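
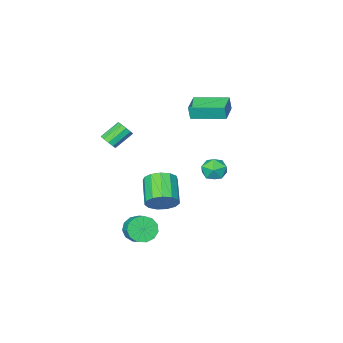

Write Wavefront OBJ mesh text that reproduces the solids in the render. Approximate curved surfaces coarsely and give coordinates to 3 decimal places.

v -5.163 -3.321 3.05
v -5.043 -3.376 3.971
v -4.081 -2.421 2.962
v -3.961 -2.476 3.883
v -3.819 -4.964 2.777
v -3.699 -5.019 3.698
v -2.737 -4.064 2.689
v -2.617 -4.119 3.61
v 3.189 -1.056 -2.704
v 3.735 -0.803 -3.373
v 3.997 0.029 -2.845
v 3.451 -0.224 -2.176
v 3.283 -0.597 -3.473
v 3.545 0.235 -2.944
v 2.8 -0.537 -3.328
v 3.062 0.295 -2.8
v 2.441 -0.641 -2.986
v 2.703 0.19 -2.457
v 2.32 -0.878 -2.554
v 2.582 -0.046 -2.025
v 2.474 -1.171 -2.17
v 2.736 -0.339 -1.641
v 2.856 -1.427 -1.955
v 3.118 -0.595 -1.427
v 3.343 -1.566 -1.979
v 3.605 -0.734 -1.45
v 3.781 -1.542 -2.233
v 4.043 -0.711 -1.704
v 4.032 -1.365 -2.636
v 4.294 -0.533 -2.107
v 4.014 -1.089 -3.062
v 4.277 -0.257 -2.533
v -3.413 -1.481 -0.787
v -2.661 -1.019 -0.803
v -2.759 -2.521 -0.057
v -2.007 -2.059 -0.073
v -2.689 -1.775 0.41
v -3.094 -1.132 -0.041
v -2.326 -2.408 -0.819
v -2.731 -1.765 -1.27
v -1.989 -1.592 -0.822
v -2.214 -1.2 -0.063
v -3.206 -2.34 -0.797
v -3.431 -1.948 -0.038
v 3.04 -4.017 2.821
v 3.327 -3.58 3.094
v 2.248 -3.406 3.952
v 1.96 -3.843 3.679
v 3.134 -3.435 2.821
v 2.054 -3.26 3.679
v 2.905 -3.512 2.548
v 1.825 -3.337 3.406
v 2.727 -3.782 2.38
v 1.647 -3.607 3.237
v 2.669 -4.142 2.38
v 1.589 -3.967 3.237
v 2.752 -4.454 2.548
v 1.673 -4.28 3.406
v 2.946 -4.6 2.821
v 1.866 -4.425 3.679
v 3.175 -4.523 3.094
v 2.095 -4.348 3.952
v 3.353 -4.253 3.263
v 2.273 -4.078 4.12
v 3.411 -3.893 3.263
v 2.331 -3.718 4.12
v 1.96 -0.45 -0.76
v 2.247 -0.042 0.083
v 1.386 -1.382 1.024
v 1.1 -1.79 0.18
v 1.759 0.184 -0.041
v 0.898 -1.156 0.9
v 1.335 0.209 -0.394
v 0.474 -1.131 0.547
v 1.109 0.025 -0.863
v 0.248 -1.315 0.078
v 1.154 -0.31 -1.299
v 0.293 -1.65 -0.359
v 1.455 -0.69 -1.565
v 0.594 -2.03 -0.624
v 1.916 -0.993 -1.575
v 1.055 -2.333 -0.634
v 2.391 -1.124 -1.326
v 1.53 -2.464 -0.386
v 2.73 -1.041 -0.898
v 1.869 -2.381 0.043
v 2.824 -0.77 -0.426
v 1.963 -2.11 0.514
v 2.644 -0.398 -0.06
v 1.783 -1.738 0.88
f 2 4 1
f 5 2 1
f 1 4 3
f 3 5 1
f 2 8 4
f 6 2 5
f 6 8 2
f 4 8 3
f 7 5 3
f 3 8 7
f 7 6 5
f 8 6 7
f 10 9 13
f 10 13 11
f 11 13 14
f 11 14 12
f 13 9 15
f 13 15 14
f 14 15 16
f 14 16 12
f 15 9 17
f 15 17 16
f 16 17 18
f 16 18 12
f 17 9 19
f 17 19 18
f 18 19 20
f 18 20 12
f 19 9 21
f 19 21 20
f 20 21 22
f 20 22 12
f 21 9 23
f 21 23 22
f 22 23 24
f 22 24 12
f 23 9 25
f 23 25 24
f 24 25 26
f 24 26 12
f 25 9 27
f 25 27 26
f 26 27 28
f 26 28 12
f 27 9 29
f 27 29 28
f 28 29 30
f 28 30 12
f 29 9 31
f 29 31 30
f 30 31 32
f 30 32 12
f 31 9 10
f 31 10 32
f 32 10 11
f 32 11 12
f 33 44 38
f 33 38 34
f 33 34 40
f 33 40 43
f 33 43 44
f 34 38 42
f 38 44 37
f 44 43 35
f 43 40 39
f 40 34 41
f 36 42 37
f 36 37 35
f 36 35 39
f 36 39 41
f 36 41 42
f 37 42 38
f 35 37 44
f 39 35 43
f 41 39 40
f 42 41 34
f 46 45 49
f 46 49 47
f 47 49 50
f 47 50 48
f 49 45 51
f 49 51 50
f 50 51 52
f 50 52 48
f 51 45 53
f 51 53 52
f 52 53 54
f 52 54 48
f 53 45 55
f 53 55 54
f 54 55 56
f 54 56 48
f 55 45 57
f 55 57 56
f 56 57 58
f 56 58 48
f 57 45 59
f 57 59 58
f 58 59 60
f 58 60 48
f 59 45 61
f 59 61 60
f 60 61 62
f 60 62 48
f 61 45 63
f 61 63 62
f 62 63 64
f 62 64 48
f 63 45 65
f 63 65 64
f 64 65 66
f 64 66 48
f 65 45 46
f 65 46 66
f 66 46 47
f 66 47 48
f 68 67 71
f 68 71 69
f 69 71 72
f 69 72 70
f 71 67 73
f 71 73 72
f 72 73 74
f 72 74 70
f 73 67 75
f 73 75 74
f 74 75 76
f 74 76 70
f 75 67 77
f 75 77 76
f 76 77 78
f 76 78 70
f 77 67 79
f 77 79 78
f 78 79 80
f 78 80 70
f 79 67 81
f 79 81 80
f 80 81 82
f 80 82 70
f 81 67 83
f 81 83 82
f 82 83 84
f 82 84 70
f 83 67 85
f 83 85 84
f 84 85 86
f 84 86 70
f 85 67 87
f 85 87 86
f 86 87 88
f 86 88 70
f 87 67 89
f 87 89 88
f 88 89 90
f 88 90 70
f 89 67 68
f 89 68 90
f 90 68 69
f 90 69 70



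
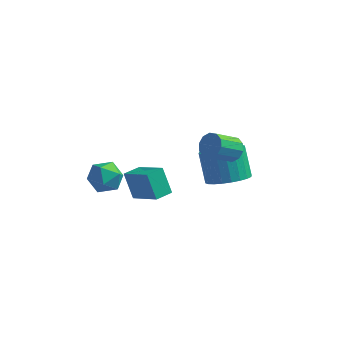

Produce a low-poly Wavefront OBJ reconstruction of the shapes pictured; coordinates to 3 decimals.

v 1.574 1.743 1.316
v 2.156 1.502 1.544
v 1.448 0.576 2.373
v 0.866 0.817 2.144
v 2.04 1.813 1.792
v 1.332 0.887 2.621
v 1.746 2.097 1.858
v 1.038 1.171 2.687
v 1.386 2.246 1.717
v 0.678 1.319 2.545
v 1.098 2.202 1.423
v 0.39 1.276 2.251
v 0.992 1.984 1.087
v 0.284 1.058 1.916
v 1.108 1.673 0.839
v 0.4 0.747 1.668
v 1.402 1.389 0.773
v 0.694 0.463 1.602
v 1.762 1.241 0.915
v 1.054 0.314 1.743
v 2.05 1.284 1.209
v 1.342 0.358 2.037
v 1.064 3.004 -1.97
v 1.783 2.455 -1.399
v 1.215 3.167 0.001
v 0.496 3.716 -0.57
v 1.998 2.802 -1.488
v 1.43 3.514 -0.088
v 2.07 3.179 -1.651
v 1.502 3.891 -0.251
v 1.989 3.53 -1.862
v 1.421 4.242 -0.462
v 1.768 3.801 -2.09
v 1.2 4.513 -0.69
v 1.439 3.95 -2.299
v 0.871 4.663 -0.9
v 1.053 3.956 -2.459
v 0.485 4.668 -1.059
v 0.669 3.816 -2.543
v 0.101 4.528 -1.144
v 0.345 3.553 -2.541
v -0.223 4.265 -1.141
v 0.13 3.206 -2.452
v -0.438 3.918 -1.052
v 0.058 2.829 -2.289
v -0.51 3.541 -0.889
v 0.139 2.478 -2.078
v -0.429 3.19 -0.678
v 0.36 2.207 -1.85
v -0.208 2.919 -0.45
v 0.689 2.057 -1.64
v 0.121 2.77 -0.241
v 1.075 2.052 -1.481
v 0.507 2.764 -0.081
v 1.459 2.192 -1.396
v 0.891 2.904 0.003
v -2.282 -1.451 1.155
v -0.981 -2.098 1.999
v -1.86 -0.681 1.094
v -0.559 -1.328 1.938
v -1.721 -1.852 -0.018
v -0.42 -2.499 0.826
v -1.299 -1.082 -0.079
v 0.002 -1.729 0.765
v -3.18 -1.159 0.943
v -2.33 -1.394 0.995
v -3.57 -2.486 1.305
v -2.72 -2.721 1.357
v -3.061 -2.164 1.952
v -2.821 -1.344 1.728
v -3.079 -2.536 0.572
v -2.839 -1.716 0.348
v -2.268 -2.245 0.766
v -2.257 -2.015 1.619
v -3.643 -1.865 0.681
v -3.632 -1.635 1.534
f 2 1 5
f 2 5 3
f 3 5 6
f 3 6 4
f 5 1 7
f 5 7 6
f 6 7 8
f 6 8 4
f 7 1 9
f 7 9 8
f 8 9 10
f 8 10 4
f 9 1 11
f 9 11 10
f 10 11 12
f 10 12 4
f 11 1 13
f 11 13 12
f 12 13 14
f 12 14 4
f 13 1 15
f 13 15 14
f 14 15 16
f 14 16 4
f 15 1 17
f 15 17 16
f 16 17 18
f 16 18 4
f 17 1 19
f 17 19 18
f 18 19 20
f 18 20 4
f 19 1 21
f 19 21 20
f 20 21 22
f 20 22 4
f 21 1 2
f 21 2 22
f 22 2 3
f 22 3 4
f 24 23 27
f 24 27 25
f 25 27 28
f 25 28 26
f 27 23 29
f 27 29 28
f 28 29 30
f 28 30 26
f 29 23 31
f 29 31 30
f 30 31 32
f 30 32 26
f 31 23 33
f 31 33 32
f 32 33 34
f 32 34 26
f 33 23 35
f 33 35 34
f 34 35 36
f 34 36 26
f 35 23 37
f 35 37 36
f 36 37 38
f 36 38 26
f 37 23 39
f 37 39 38
f 38 39 40
f 38 40 26
f 39 23 41
f 39 41 40
f 40 41 42
f 40 42 26
f 41 23 43
f 41 43 42
f 42 43 44
f 42 44 26
f 43 23 45
f 43 45 44
f 44 45 46
f 44 46 26
f 45 23 47
f 45 47 46
f 46 47 48
f 46 48 26
f 47 23 49
f 47 49 48
f 48 49 50
f 48 50 26
f 49 23 51
f 49 51 50
f 50 51 52
f 50 52 26
f 51 23 53
f 51 53 52
f 52 53 54
f 52 54 26
f 53 23 55
f 53 55 54
f 54 55 56
f 54 56 26
f 55 23 24
f 55 24 56
f 56 24 25
f 56 25 26
f 58 60 57
f 61 58 57
f 57 60 59
f 59 61 57
f 58 64 60
f 62 58 61
f 62 64 58
f 60 64 59
f 63 61 59
f 59 64 63
f 63 62 61
f 64 62 63
f 65 76 70
f 65 70 66
f 65 66 72
f 65 72 75
f 65 75 76
f 66 70 74
f 70 76 69
f 76 75 67
f 75 72 71
f 72 66 73
f 68 74 69
f 68 69 67
f 68 67 71
f 68 71 73
f 68 73 74
f 69 74 70
f 67 69 76
f 71 67 75
f 73 71 72
f 74 73 66



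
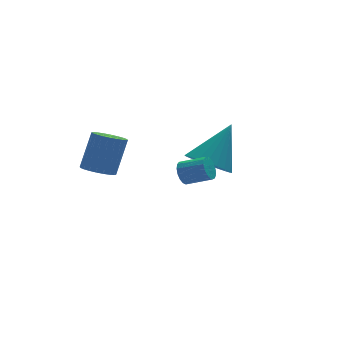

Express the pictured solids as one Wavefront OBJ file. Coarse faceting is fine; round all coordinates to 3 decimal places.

v 2.182 1.693 1.793
v 2.794 2.197 1.151
v 3.398 2.347 3.467
v 2.525 2.477 1.238
v 2.203 2.638 1.409
v 1.878 2.655 1.638
v 1.6 2.525 1.891
v 1.41 2.269 2.129
v 1.337 1.925 2.316
v 1.394 1.546 2.423
v 1.57 1.189 2.434
v 1.839 0.909 2.348
v 2.161 0.749 2.177
v 2.486 0.732 1.948
v 2.764 0.861 1.695
v 2.954 1.118 1.457
v 3.027 1.462 1.27
v 2.971 1.841 1.163
v -2.239 1.933 2.153
v -1.621 2.13 1.841
v -0.982 2.584 3.395
v -1.601 2.387 3.707
v -1.766 2.37 1.831
v -1.128 2.824 3.384
v -1.984 2.543 1.87
v -1.345 2.998 3.423
v -2.24 2.624 1.951
v -1.601 3.078 3.505
v -2.497 2.599 2.064
v -1.858 3.054 3.617
v -2.714 2.473 2.19
v -2.075 2.928 3.744
v -2.858 2.265 2.311
v -2.22 2.719 3.864
v -2.909 2.006 2.407
v -2.27 2.461 3.961
v -2.858 1.736 2.465
v -2.219 2.19 4.019
v -2.712 1.496 2.476
v -2.074 1.95 4.029
v -2.495 1.322 2.437
v -1.856 1.777 3.99
v -2.239 1.242 2.355
v -1.6 1.696 3.909
v -1.982 1.266 2.243
v -1.343 1.721 3.796
v -1.765 1.392 2.116
v -1.126 1.847 3.67
v -1.62 1.601 1.996
v -0.982 2.055 3.549
v -1.57 1.859 1.899
v -0.931 2.314 3.453
v -0.229 -2.02 3.757
v 0.046 -1.944 3.31
v 0.863 -2.503 3.715
v 0.589 -2.58 4.163
v 0.109 -1.746 3.455
v 0.926 -2.305 3.86
v 0.096 -1.61 3.669
v 0.913 -2.17 4.075
v 0.008 -1.569 3.904
v 0.825 -2.129 4.309
v -0.134 -1.631 4.105
v 0.683 -2.191 4.51
v -0.298 -1.782 4.226
v 0.519 -2.342 4.631
v -0.446 -1.988 4.24
v 0.371 -2.548 4.645
v -0.544 -2.201 4.143
v 0.273 -2.761 4.548
v -0.57 -2.373 3.958
v 0.247 -2.932 4.363
v -0.517 -2.464 3.727
v 0.3 -3.023 4.133
v -0.399 -2.453 3.503
v 0.418 -3.013 3.908
v -0.241 -2.343 3.337
v 0.576 -2.903 3.743
v -0.081 -2.159 3.268
v 0.736 -2.719 3.673
f 2 1 4
f 2 4 3
f 4 1 5
f 4 5 3
f 5 1 6
f 5 6 3
f 6 1 7
f 6 7 3
f 7 1 8
f 7 8 3
f 8 1 9
f 8 9 3
f 9 1 10
f 9 10 3
f 10 1 11
f 10 11 3
f 11 1 12
f 11 12 3
f 12 1 13
f 12 13 3
f 13 1 14
f 13 14 3
f 14 1 15
f 14 15 3
f 15 1 16
f 15 16 3
f 16 1 17
f 16 17 3
f 17 1 18
f 17 18 3
f 18 1 2
f 18 2 3
f 20 19 23
f 20 23 21
f 21 23 24
f 21 24 22
f 23 19 25
f 23 25 24
f 24 25 26
f 24 26 22
f 25 19 27
f 25 27 26
f 26 27 28
f 26 28 22
f 27 19 29
f 27 29 28
f 28 29 30
f 28 30 22
f 29 19 31
f 29 31 30
f 30 31 32
f 30 32 22
f 31 19 33
f 31 33 32
f 32 33 34
f 32 34 22
f 33 19 35
f 33 35 34
f 34 35 36
f 34 36 22
f 35 19 37
f 35 37 36
f 36 37 38
f 36 38 22
f 37 19 39
f 37 39 38
f 38 39 40
f 38 40 22
f 39 19 41
f 39 41 40
f 40 41 42
f 40 42 22
f 41 19 43
f 41 43 42
f 42 43 44
f 42 44 22
f 43 19 45
f 43 45 44
f 44 45 46
f 44 46 22
f 45 19 47
f 45 47 46
f 46 47 48
f 46 48 22
f 47 19 49
f 47 49 48
f 48 49 50
f 48 50 22
f 49 19 51
f 49 51 50
f 50 51 52
f 50 52 22
f 51 19 20
f 51 20 52
f 52 20 21
f 52 21 22
f 54 53 57
f 54 57 55
f 55 57 58
f 55 58 56
f 57 53 59
f 57 59 58
f 58 59 60
f 58 60 56
f 59 53 61
f 59 61 60
f 60 61 62
f 60 62 56
f 61 53 63
f 61 63 62
f 62 63 64
f 62 64 56
f 63 53 65
f 63 65 64
f 64 65 66
f 64 66 56
f 65 53 67
f 65 67 66
f 66 67 68
f 66 68 56
f 67 53 69
f 67 69 68
f 68 69 70
f 68 70 56
f 69 53 71
f 69 71 70
f 70 71 72
f 70 72 56
f 71 53 73
f 71 73 72
f 72 73 74
f 72 74 56
f 73 53 75
f 73 75 74
f 74 75 76
f 74 76 56
f 75 53 77
f 75 77 76
f 76 77 78
f 76 78 56
f 77 53 79
f 77 79 78
f 78 79 80
f 78 80 56
f 79 53 54
f 79 54 80
f 80 54 55
f 80 55 56



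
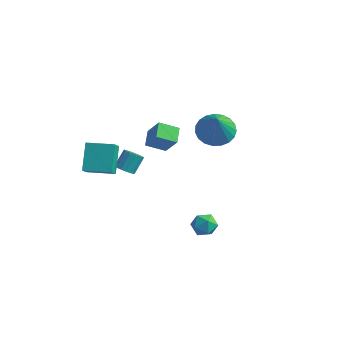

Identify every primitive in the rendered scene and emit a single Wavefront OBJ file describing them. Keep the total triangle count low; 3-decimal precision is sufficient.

v -3.878 -1.795 -0.501
v -3.313 -1.941 -0.413
v -3.257 -1.212 0.448
v -3.822 -1.065 0.361
v -3.305 -1.709 -0.611
v -3.249 -0.979 0.25
v -3.45 -1.499 -0.779
v -3.394 -0.77 0.082
v -3.71 -1.369 -0.872
v -3.654 -0.639 -0.011
v -4.015 -1.352 -0.866
v -3.959 -0.623 -0.005
v -4.283 -1.455 -0.762
v -4.227 -0.725 0.099
v -4.443 -1.648 -0.588
v -4.387 -0.919 0.273
v -4.451 -1.881 -0.39
v -4.395 -1.151 0.471
v -4.306 -2.09 -0.222
v -4.25 -1.361 0.639
v -4.046 -2.221 -0.129
v -3.99 -1.491 0.732
v -3.741 -2.237 -0.135
v -3.685 -1.508 0.726
v -3.473 -2.135 -0.239
v -3.417 -1.405 0.622
v -3.845 -5.167 1.543
v -4.405 -4.182 2.824
v -4.258 -4.318 0.709
v -4.818 -3.333 1.99
v -2.542 -4.487 1.59
v -3.102 -3.502 2.871
v -2.955 -3.638 0.756
v -3.515 -2.653 2.037
v -3.567 -0.443 0.761
v -4.028 0.37 1.193
v -2.778 0.273 0.255
v -3.238 1.086 0.687
v -2.742 -0.566 1.873
v -3.202 0.247 2.305
v -1.952 0.15 1.367
v -2.413 0.963 1.799
v 1.789 -2.003 -1.156
v 2.371 -2.206 -1.577
v 1.089 -2.794 -1.743
v 1.671 -2.997 -2.164
v 1.657 -3.17 -1.438
v 2.089 -2.682 -1.075
v 1.371 -2.318 -2.245
v 1.803 -1.83 -1.882
v 2.113 -2.401 -2.25
v 2.29 -2.927 -1.751
v 1.17 -2.073 -1.569
v 1.347 -2.599 -1.07
v -1.133 2.383 1.389
v -0.393 1.869 0.793
v -0.407 1.457 3.091
v -0.177 2.246 0.906
v -0.125 2.646 1.102
v -0.248 3.002 1.348
v -0.524 3.25 1.601
v -0.905 3.348 1.817
v -1.326 3.28 1.959
v -1.713 3.057 2.002
v -2 2.717 1.94
v -2.137 2.32 1.782
v -2.1 1.933 1.556
v -1.896 1.625 1.301
v -1.561 1.447 1.061
v -1.151 1.432 0.878
v -0.738 1.581 0.783
f 2 1 5
f 2 5 3
f 3 5 6
f 3 6 4
f 5 1 7
f 5 7 6
f 6 7 8
f 6 8 4
f 7 1 9
f 7 9 8
f 8 9 10
f 8 10 4
f 9 1 11
f 9 11 10
f 10 11 12
f 10 12 4
f 11 1 13
f 11 13 12
f 12 13 14
f 12 14 4
f 13 1 15
f 13 15 14
f 14 15 16
f 14 16 4
f 15 1 17
f 15 17 16
f 16 17 18
f 16 18 4
f 17 1 19
f 17 19 18
f 18 19 20
f 18 20 4
f 19 1 21
f 19 21 20
f 20 21 22
f 20 22 4
f 21 1 23
f 21 23 22
f 22 23 24
f 22 24 4
f 23 1 25
f 23 25 24
f 24 25 26
f 24 26 4
f 25 1 2
f 25 2 26
f 26 2 3
f 26 3 4
f 28 30 27
f 31 28 27
f 27 30 29
f 29 31 27
f 28 34 30
f 32 28 31
f 32 34 28
f 30 34 29
f 33 31 29
f 29 34 33
f 33 32 31
f 34 32 33
f 36 38 35
f 39 36 35
f 35 38 37
f 37 39 35
f 36 42 38
f 40 36 39
f 40 42 36
f 38 42 37
f 41 39 37
f 37 42 41
f 41 40 39
f 42 40 41
f 43 54 48
f 43 48 44
f 43 44 50
f 43 50 53
f 43 53 54
f 44 48 52
f 48 54 47
f 54 53 45
f 53 50 49
f 50 44 51
f 46 52 47
f 46 47 45
f 46 45 49
f 46 49 51
f 46 51 52
f 47 52 48
f 45 47 54
f 49 45 53
f 51 49 50
f 52 51 44
f 56 55 58
f 56 58 57
f 58 55 59
f 58 59 57
f 59 55 60
f 59 60 57
f 60 55 61
f 60 61 57
f 61 55 62
f 61 62 57
f 62 55 63
f 62 63 57
f 63 55 64
f 63 64 57
f 64 55 65
f 64 65 57
f 65 55 66
f 65 66 57
f 66 55 67
f 66 67 57
f 67 55 68
f 67 68 57
f 68 55 69
f 68 69 57
f 69 55 70
f 69 70 57
f 70 55 71
f 70 71 57
f 71 55 56
f 71 56 57



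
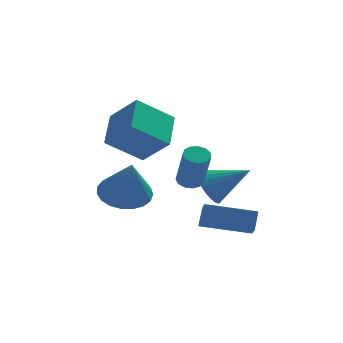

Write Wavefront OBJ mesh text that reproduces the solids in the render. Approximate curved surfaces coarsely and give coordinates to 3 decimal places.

v -2.79 2.705 2.379
v -4.281 2.344 3.465
v -2.53 4.257 3.253
v -4.022 3.896 4.339
v -1.778 1.904 3.501
v -3.27 1.543 4.587
v -1.519 3.456 4.375
v -3.01 3.095 5.461
v -0.152 3.928 0.4
v 0.247 3.524 -0.374
v 1.492 3.672 1.38
v 0.334 3.884 -0.427
v 0.348 4.251 -0.353
v 0.286 4.569 -0.165
v 0.157 4.789 0.109
v -0.019 4.879 0.427
v -0.215 4.823 0.742
v -0.402 4.632 1.004
v -0.55 4.333 1.174
v -0.638 3.972 1.227
v -0.651 3.605 1.154
v -0.589 3.287 0.966
v -0.46 3.067 0.692
v -0.284 2.978 0.373
v -0.088 3.033 0.059
v 0.099 3.225 -0.203
v -0.7 0.48 -0.128
v -0.517 0.981 0.658
v -0.714 1.29 -0.642
v -0.531 1.792 0.143
v 1.351 0.288 -0.483
v 1.534 0.79 0.302
v 1.337 1.099 -0.998
v 1.52 1.6 -0.212
v -0.952 2.932 1.189
v -0.586 2.579 0.954
v -0.363 1.675 2.655
v -0.728 2.028 2.891
v -0.418 2.823 1.061
v -0.194 1.919 2.763
v -0.418 3.102 1.209
v -0.195 2.198 2.911
v -0.589 3.326 1.351
v -0.365 2.422 3.053
v -0.874 3.426 1.441
v -0.651 2.522 3.143
v -1.184 3.369 1.452
v -0.961 2.465 3.153
v -1.421 3.173 1.378
v -1.197 2.269 3.08
v -1.508 2.9 1.245
v -1.285 1.996 2.947
v -1.419 2.638 1.094
v -1.195 1.734 2.796
v -1.181 2.469 0.973
v -0.958 1.565 2.675
v -0.871 2.447 0.921
v -0.648 1.543 2.623
v -3.555 0.206 1.663
v -2.495 0.22 1.52
v -3.305 -0.706 3.437
v -2.565 0.607 1.729
v -2.807 0.924 1.927
v -3.178 1.117 2.079
v -3.614 1.153 2.159
v -4.04 1.025 2.153
v -4.382 0.755 2.063
v -4.582 0.391 1.904
v -4.604 -0.005 1.703
v -4.444 -0.365 1.495
v -4.131 -0.626 1.316
v -3.719 -0.743 1.198
v -3.278 -0.696 1.16
v -2.885 -0.493 1.209
v -2.608 -0.169 1.336
f 2 4 1
f 5 2 1
f 1 4 3
f 3 5 1
f 2 8 4
f 6 2 5
f 6 8 2
f 4 8 3
f 7 5 3
f 3 8 7
f 7 6 5
f 8 6 7
f 10 9 12
f 10 12 11
f 12 9 13
f 12 13 11
f 13 9 14
f 13 14 11
f 14 9 15
f 14 15 11
f 15 9 16
f 15 16 11
f 16 9 17
f 16 17 11
f 17 9 18
f 17 18 11
f 18 9 19
f 18 19 11
f 19 9 20
f 19 20 11
f 20 9 21
f 20 21 11
f 21 9 22
f 21 22 11
f 22 9 23
f 22 23 11
f 23 9 24
f 23 24 11
f 24 9 25
f 24 25 11
f 25 9 26
f 25 26 11
f 26 9 10
f 26 10 11
f 28 30 27
f 31 28 27
f 27 30 29
f 29 31 27
f 28 34 30
f 32 28 31
f 32 34 28
f 30 34 29
f 33 31 29
f 29 34 33
f 33 32 31
f 34 32 33
f 36 35 39
f 36 39 37
f 37 39 40
f 37 40 38
f 39 35 41
f 39 41 40
f 40 41 42
f 40 42 38
f 41 35 43
f 41 43 42
f 42 43 44
f 42 44 38
f 43 35 45
f 43 45 44
f 44 45 46
f 44 46 38
f 45 35 47
f 45 47 46
f 46 47 48
f 46 48 38
f 47 35 49
f 47 49 48
f 48 49 50
f 48 50 38
f 49 35 51
f 49 51 50
f 50 51 52
f 50 52 38
f 51 35 53
f 51 53 52
f 52 53 54
f 52 54 38
f 53 35 55
f 53 55 54
f 54 55 56
f 54 56 38
f 55 35 57
f 55 57 56
f 56 57 58
f 56 58 38
f 57 35 36
f 57 36 58
f 58 36 37
f 58 37 38
f 60 59 62
f 60 62 61
f 62 59 63
f 62 63 61
f 63 59 64
f 63 64 61
f 64 59 65
f 64 65 61
f 65 59 66
f 65 66 61
f 66 59 67
f 66 67 61
f 67 59 68
f 67 68 61
f 68 59 69
f 68 69 61
f 69 59 70
f 69 70 61
f 70 59 71
f 70 71 61
f 71 59 72
f 71 72 61
f 72 59 73
f 72 73 61
f 73 59 74
f 73 74 61
f 74 59 75
f 74 75 61
f 75 59 60
f 75 60 61



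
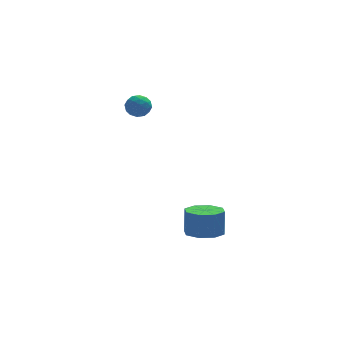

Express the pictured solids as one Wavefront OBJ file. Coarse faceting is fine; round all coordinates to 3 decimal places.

v -3.646 3.675 4.19
v -2.899 3.54 4.076
v -3.921 3 3.184
v -3.174 2.865 3.07
v -3.534 2.552 3.672
v -3.363 2.969 4.293
v -3.457 3.571 2.967
v -3.286 3.988 3.588
v -2.782 3.476 3.32
v -2.829 2.846 3.756
v -3.991 3.694 3.504
v -4.038 3.064 3.94
v -3.248 3.667 4.221
v -3.572 2.873 3.039
v -3.783 2.689 3.393
v -3.344 2.61 3.326
v -3.521 3.331 4.349
v -3.082 3.252 4.282
v -3.455 2.671 4.045
v -3.738 3.288 2.978
v -3.299 3.209 2.911
v -3.476 3.93 3.934
v -3.037 3.851 3.867
v -3.365 3.869 3.215
v -2.74 3.55 3.71
v -2.902 3.153 3.119
v -3.068 3.568 3.058
v -2.968 3.813 3.423
v -2.768 3.179 3.966
v -2.93 2.782 3.375
v -3.141 2.598 3.729
v -3.041 2.844 4.094
v -2.7 3.141 3.522
v -3.89 3.758 3.885
v -4.052 3.361 3.294
v -3.779 3.696 3.166
v -3.679 3.942 3.531
v -3.918 3.387 4.141
v -4.08 2.99 3.55
v -3.852 2.727 3.837
v -3.752 2.972 4.202
v -4.12 3.399 3.738
v -0.825 -0.653 -4.166
v 0.225 -0.396 -4.306
v 0.335 -0.03 -2.814
v -0.715 -0.287 -2.674
v -0.282 0.255 -4.429
v -0.172 0.621 -2.937
v -1.107 0.374 -4.398
v -0.998 0.74 -2.906
v -1.767 -0.109 -4.231
v -1.657 0.258 -2.739
v -1.875 -0.91 -4.026
v -1.765 -0.544 -2.534
v -1.368 -1.561 -3.903
v -1.258 -1.195 -2.411
v -0.542 -1.68 -3.934
v -0.433 -1.314 -2.442
v 0.117 -1.198 -4.101
v 0.227 -0.831 -2.609
f 1 38 17
f 38 12 41
f 17 41 6
f 38 41 17
f 1 17 13
f 17 6 18
f 13 18 2
f 17 18 13
f 1 13 22
f 13 2 23
f 22 23 8
f 13 23 22
f 1 22 34
f 22 8 37
f 34 37 11
f 22 37 34
f 1 34 38
f 34 11 42
f 38 42 12
f 34 42 38
f 2 18 29
f 18 6 32
f 29 32 10
f 18 32 29
f 6 41 19
f 41 12 40
f 19 40 5
f 41 40 19
f 12 42 39
f 42 11 35
f 39 35 3
f 42 35 39
f 11 37 36
f 37 8 24
f 36 24 7
f 37 24 36
f 8 23 28
f 23 2 25
f 28 25 9
f 23 25 28
f 4 30 16
f 30 10 31
f 16 31 5
f 30 31 16
f 4 16 14
f 16 5 15
f 14 15 3
f 16 15 14
f 4 14 21
f 14 3 20
f 21 20 7
f 14 20 21
f 4 21 26
f 21 7 27
f 26 27 9
f 21 27 26
f 4 26 30
f 26 9 33
f 30 33 10
f 26 33 30
f 5 31 19
f 31 10 32
f 19 32 6
f 31 32 19
f 3 15 39
f 15 5 40
f 39 40 12
f 15 40 39
f 7 20 36
f 20 3 35
f 36 35 11
f 20 35 36
f 9 27 28
f 27 7 24
f 28 24 8
f 27 24 28
f 10 33 29
f 33 9 25
f 29 25 2
f 33 25 29
f 44 43 47
f 44 47 45
f 45 47 48
f 45 48 46
f 47 43 49
f 47 49 48
f 48 49 50
f 48 50 46
f 49 43 51
f 49 51 50
f 50 51 52
f 50 52 46
f 51 43 53
f 51 53 52
f 52 53 54
f 52 54 46
f 53 43 55
f 53 55 54
f 54 55 56
f 54 56 46
f 55 43 57
f 55 57 56
f 56 57 58
f 56 58 46
f 57 43 59
f 57 59 58
f 58 59 60
f 58 60 46
f 59 43 44
f 59 44 60
f 60 44 45
f 60 45 46



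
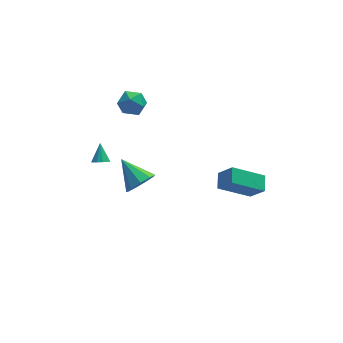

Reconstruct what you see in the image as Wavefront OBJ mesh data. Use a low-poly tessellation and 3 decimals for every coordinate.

v -1.097 3.86 3.508
v -0.486 4.119 2.942
v -1.194 2.621 2.838
v -0.583 2.88 2.272
v -0.368 2.721 3.102
v -0.308 3.487 3.516
v -1.372 3.253 2.264
v -1.312 4.019 2.678
v -0.656 3.744 2.172
v -0.036 3.415 2.691
v -1.644 3.325 3.089
v -1.024 2.996 3.608
v -0.46 3.262 -4.369
v -0.016 2.957 -3.575
v -1.24 4.678 -3.391
v 0.364 3.387 -3.894
v 0.359 3.758 -4.436
v -0.03 3.897 -4.947
v -0.62 3.738 -5.187
v -1.136 3.357 -5.045
v -1.335 2.931 -4.587
v -1.125 2.659 -4.027
v -0.604 2.67 -3.627
v 2.427 -2.098 0.25
v 2.669 -1.229 0.605
v 4.172 -2.122 -0.881
v 4.414 -1.253 -0.526
v 3.026 -2.647 1.186
v 3.268 -1.778 1.541
v 4.771 -2.671 0.055
v 5.013 -1.802 0.41
v -2.572 3.546 -2.144
v -2.302 3.828 -2.473
v -2.428 4.374 -1.316
v -2.606 3.909 -2.501
v -2.896 3.851 -2.393
v -3.063 3.677 -2.19
v -3.042 3.453 -1.969
v -2.841 3.264 -1.816
v -2.538 3.183 -1.787
v -2.248 3.241 -1.895
v -2.081 3.415 -2.099
v -2.102 3.639 -2.319
f 1 12 6
f 1 6 2
f 1 2 8
f 1 8 11
f 1 11 12
f 2 6 10
f 6 12 5
f 12 11 3
f 11 8 7
f 8 2 9
f 4 10 5
f 4 5 3
f 4 3 7
f 4 7 9
f 4 9 10
f 5 10 6
f 3 5 12
f 7 3 11
f 9 7 8
f 10 9 2
f 14 13 16
f 14 16 15
f 16 13 17
f 16 17 15
f 17 13 18
f 17 18 15
f 18 13 19
f 18 19 15
f 19 13 20
f 19 20 15
f 20 13 21
f 20 21 15
f 21 13 22
f 21 22 15
f 22 13 23
f 22 23 15
f 23 13 14
f 23 14 15
f 25 27 24
f 28 25 24
f 24 27 26
f 26 28 24
f 25 31 27
f 29 25 28
f 29 31 25
f 27 31 26
f 30 28 26
f 26 31 30
f 30 29 28
f 31 29 30
f 33 32 35
f 33 35 34
f 35 32 36
f 35 36 34
f 36 32 37
f 36 37 34
f 37 32 38
f 37 38 34
f 38 32 39
f 38 39 34
f 39 32 40
f 39 40 34
f 40 32 41
f 40 41 34
f 41 32 42
f 41 42 34
f 42 32 43
f 42 43 34
f 43 32 33
f 43 33 34



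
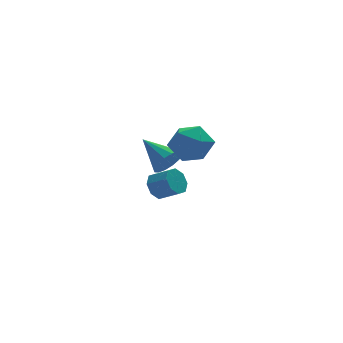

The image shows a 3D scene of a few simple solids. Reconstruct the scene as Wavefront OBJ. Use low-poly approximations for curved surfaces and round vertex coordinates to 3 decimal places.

v -0.432 -3.033 3.497
v 0.087 -2.481 3.562
v 0.771 -3.196 4.168
v 0.252 -3.747 4.103
v -0.297 -2.478 3.999
v 0.387 -3.193 4.605
v -0.76 -2.8 4.142
v -0.076 -3.515 4.748
v -1.031 -3.258 3.907
v -0.347 -3.973 4.513
v -0.951 -3.584 3.432
v -0.267 -4.299 4.038
v -0.567 -3.587 2.995
v 0.117 -4.302 3.601
v -0.104 -3.265 2.852
v 0.58 -3.98 3.458
v 0.167 -2.807 3.087
v 0.851 -3.522 3.693
v 2.048 2.061 1.81
v 2.485 1.831 2.61
v 1.292 3.679 2.69
v 2.802 2.11 2.369
v 2.917 2.376 1.978
v 2.799 2.558 1.542
v 2.48 2.607 1.178
v 2.045 2.509 0.984
v 1.61 2.292 1.011
v 1.293 2.012 1.252
v 1.178 1.746 1.643
v 1.296 1.565 2.078
v 1.615 1.516 2.442
v 2.051 1.613 2.637
v 2.892 2.464 2.578
v 3.711 1.58 2.284
v 2.289 1.38 4.156
v 3.108 0.496 3.862
v 3.504 1.595 4.281
v 3.877 2.265 3.305
v 2.123 0.695 3.135
v 2.496 1.365 2.159
v 3.236 0.487 2.628
v 4.09 1.043 3.336
v 1.91 1.917 3.104
v 2.764 2.473 3.812
f 2 1 5
f 2 5 3
f 3 5 6
f 3 6 4
f 5 1 7
f 5 7 6
f 6 7 8
f 6 8 4
f 7 1 9
f 7 9 8
f 8 9 10
f 8 10 4
f 9 1 11
f 9 11 10
f 10 11 12
f 10 12 4
f 11 1 13
f 11 13 12
f 12 13 14
f 12 14 4
f 13 1 15
f 13 15 14
f 14 15 16
f 14 16 4
f 15 1 17
f 15 17 16
f 16 17 18
f 16 18 4
f 17 1 2
f 17 2 18
f 18 2 3
f 18 3 4
f 20 19 22
f 20 22 21
f 22 19 23
f 22 23 21
f 23 19 24
f 23 24 21
f 24 19 25
f 24 25 21
f 25 19 26
f 25 26 21
f 26 19 27
f 26 27 21
f 27 19 28
f 27 28 21
f 28 19 29
f 28 29 21
f 29 19 30
f 29 30 21
f 30 19 31
f 30 31 21
f 31 19 32
f 31 32 21
f 32 19 20
f 32 20 21
f 33 44 38
f 33 38 34
f 33 34 40
f 33 40 43
f 33 43 44
f 34 38 42
f 38 44 37
f 44 43 35
f 43 40 39
f 40 34 41
f 36 42 37
f 36 37 35
f 36 35 39
f 36 39 41
f 36 41 42
f 37 42 38
f 35 37 44
f 39 35 43
f 41 39 40
f 42 41 34



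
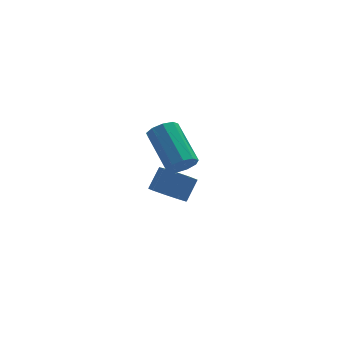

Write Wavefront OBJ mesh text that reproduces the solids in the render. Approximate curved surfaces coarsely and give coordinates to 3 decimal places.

v 0.38 -2.673 1.405
v 0.69 -2.298 0.887
v 0.349 -0.512 1.977
v 0.04 -0.887 2.495
v 0.213 -2.337 0.802
v -0.128 -0.551 1.892
v -0.185 -2.533 0.999
v -0.526 -0.747 2.089
v -0.319 -2.795 1.386
v -0.66 -1.009 2.476
v -0.125 -2.999 1.782
v -0.466 -1.213 2.872
v 0.305 -3.051 2.001
v -0.036 -1.265 3.091
v 0.77 -2.926 1.942
v 0.43 -1.14 3.032
v 1.053 -2.683 1.631
v 0.713 -0.896 2.721
v 1.021 -2.435 1.215
v 0.681 -0.648 2.305
v 0.881 1.249 -3.253
v 1.649 1.102 -3.717
v 2.288 1.644 -2.83
v 1.519 1.791 -2.367
v 1.406 1.652 -3.878
v 2.045 2.194 -2.991
v 0.916 2.013 -3.746
v 1.555 2.555 -2.859
v 0.41 2.017 -3.384
v 1.049 2.559 -2.497
v 0.124 1.662 -2.961
v 0.763 2.203 -2.074
v 0.192 1.113 -2.674
v 0.831 1.655 -1.787
v 0.582 0.628 -2.659
v 1.221 1.17 -1.772
v 1.112 0.434 -2.922
v 1.751 0.976 -2.035
v 1.533 0.621 -3.34
v 2.172 1.163 -2.453
f 2 1 5
f 2 5 3
f 3 5 6
f 3 6 4
f 5 1 7
f 5 7 6
f 6 7 8
f 6 8 4
f 7 1 9
f 7 9 8
f 8 9 10
f 8 10 4
f 9 1 11
f 9 11 10
f 10 11 12
f 10 12 4
f 11 1 13
f 11 13 12
f 12 13 14
f 12 14 4
f 13 1 15
f 13 15 14
f 14 15 16
f 14 16 4
f 15 1 17
f 15 17 16
f 16 17 18
f 16 18 4
f 17 1 19
f 17 19 18
f 18 19 20
f 18 20 4
f 19 1 2
f 19 2 20
f 20 2 3
f 20 3 4
f 22 21 25
f 22 25 23
f 23 25 26
f 23 26 24
f 25 21 27
f 25 27 26
f 26 27 28
f 26 28 24
f 27 21 29
f 27 29 28
f 28 29 30
f 28 30 24
f 29 21 31
f 29 31 30
f 30 31 32
f 30 32 24
f 31 21 33
f 31 33 32
f 32 33 34
f 32 34 24
f 33 21 35
f 33 35 34
f 34 35 36
f 34 36 24
f 35 21 37
f 35 37 36
f 36 37 38
f 36 38 24
f 37 21 39
f 37 39 38
f 38 39 40
f 38 40 24
f 39 21 22
f 39 22 40
f 40 22 23
f 40 23 24



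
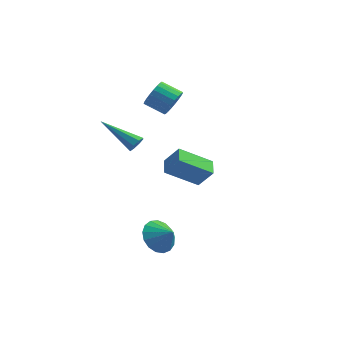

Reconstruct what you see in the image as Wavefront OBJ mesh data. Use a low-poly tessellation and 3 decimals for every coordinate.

v 2.032 -2.395 -4.268
v 2.482 -2.825 -5.051
v 2.888 -2.585 -3.672
v 2.607 -2.364 -5.085
v 2.601 -1.91 -4.932
v 2.464 -1.568 -4.627
v 2.228 -1.415 -4.239
v 1.948 -1.487 -3.858
v 1.686 -1.767 -3.571
v 1.504 -2.191 -3.443
v 1.443 -2.661 -3.505
v 1.516 -3.071 -3.741
v 1.708 -3.326 -4.098
v 1.974 -3.368 -4.493
v 2.253 -3.187 -4.837
v 0.004 3.611 1.628
v 0.382 3.306 2.302
v -0.707 3.205 2.865
v -1.084 3.509 2.192
v 0.383 3.646 2.366
v -0.706 3.544 2.93
v 0.319 3.979 2.302
v -0.77 3.877 2.866
v 0.2 4.248 2.122
v -0.888 4.146 2.686
v 0.048 4.408 1.857
v -1.04 4.306 2.42
v -0.112 4.429 1.552
v -1.2 4.327 2.115
v -0.252 4.309 1.26
v -1.34 4.207 1.824
v -0.347 4.069 1.032
v -1.436 3.967 1.595
v -0.382 3.749 0.907
v -1.471 3.647 1.47
v -0.35 3.405 0.906
v -1.439 3.303 1.47
v -0.257 3.097 1.031
v -1.345 2.995 1.595
v -0.118 2.878 1.259
v -1.207 2.776 1.822
v 0.041 2.785 1.55
v -1.047 2.684 2.114
v 0.194 2.836 1.856
v -0.894 2.734 2.419
v 0.315 3.02 2.121
v -0.774 2.918 2.685
v 3.847 -1.94 -0.63
v 2.576 -2.924 0.383
v 3.457 -1.119 -0.322
v 2.186 -2.102 0.691
v 4.594 -1.938 0.309
v 3.323 -2.921 1.322
v 4.204 -1.116 0.617
v 2.933 -2.1 1.63
v 0.675 -1.899 1.34
v 0.913 -2.117 1.735
v -1.195 -1.881 2.48
v 0.926 -1.727 1.749
v 0.792 -1.438 1.524
v 0.589 -1.419 1.191
v 0.436 -1.681 0.945
v 0.424 -2.071 0.931
v 0.558 -2.36 1.156
v 0.761 -2.379 1.489
f 2 1 4
f 2 4 3
f 4 1 5
f 4 5 3
f 5 1 6
f 5 6 3
f 6 1 7
f 6 7 3
f 7 1 8
f 7 8 3
f 8 1 9
f 8 9 3
f 9 1 10
f 9 10 3
f 10 1 11
f 10 11 3
f 11 1 12
f 11 12 3
f 12 1 13
f 12 13 3
f 13 1 14
f 13 14 3
f 14 1 15
f 14 15 3
f 15 1 2
f 15 2 3
f 17 16 20
f 17 20 18
f 18 20 21
f 18 21 19
f 20 16 22
f 20 22 21
f 21 22 23
f 21 23 19
f 22 16 24
f 22 24 23
f 23 24 25
f 23 25 19
f 24 16 26
f 24 26 25
f 25 26 27
f 25 27 19
f 26 16 28
f 26 28 27
f 27 28 29
f 27 29 19
f 28 16 30
f 28 30 29
f 29 30 31
f 29 31 19
f 30 16 32
f 30 32 31
f 31 32 33
f 31 33 19
f 32 16 34
f 32 34 33
f 33 34 35
f 33 35 19
f 34 16 36
f 34 36 35
f 35 36 37
f 35 37 19
f 36 16 38
f 36 38 37
f 37 38 39
f 37 39 19
f 38 16 40
f 38 40 39
f 39 40 41
f 39 41 19
f 40 16 42
f 40 42 41
f 41 42 43
f 41 43 19
f 42 16 44
f 42 44 43
f 43 44 45
f 43 45 19
f 44 16 46
f 44 46 45
f 45 46 47
f 45 47 19
f 46 16 17
f 46 17 47
f 47 17 18
f 47 18 19
f 49 51 48
f 52 49 48
f 48 51 50
f 50 52 48
f 49 55 51
f 53 49 52
f 53 55 49
f 51 55 50
f 54 52 50
f 50 55 54
f 54 53 52
f 55 53 54
f 57 56 59
f 57 59 58
f 59 56 60
f 59 60 58
f 60 56 61
f 60 61 58
f 61 56 62
f 61 62 58
f 62 56 63
f 62 63 58
f 63 56 64
f 63 64 58
f 64 56 65
f 64 65 58
f 65 56 57
f 65 57 58



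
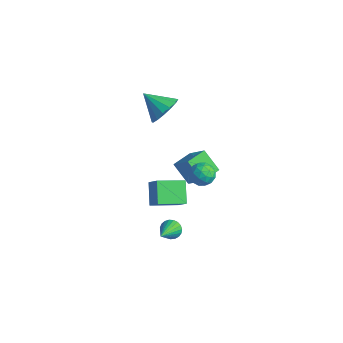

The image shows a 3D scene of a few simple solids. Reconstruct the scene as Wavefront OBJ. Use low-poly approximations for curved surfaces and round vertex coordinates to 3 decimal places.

v 3.801 -1.509 2.998
v 4.448 -1.834 3.037
v 3.272 -2.546 3.143
v 3.919 -2.871 3.182
v 3.7 -2.431 3.716
v 4.028 -1.79 3.627
v 3.692 -2.59 2.553
v 4.02 -1.949 2.464
v 4.381 -2.502 2.763
v 4.386 -2.404 3.482
v 3.334 -1.976 2.698
v 3.339 -1.878 3.417
v 4.171 -1.58 3.005
v 3.549 -2.8 3.175
v 3.42 -2.541 3.489
v 3.801 -2.732 3.512
v 3.924 -1.555 3.351
v 4.304 -1.745 3.375
v 3.865 -2.097 3.774
v 3.416 -2.635 2.805
v 3.796 -2.825 2.829
v 3.919 -1.648 2.668
v 4.3 -1.839 2.691
v 3.855 -2.283 2.406
v 4.512 -2.164 2.867
v 4.201 -2.774 2.952
v 4.068 -2.608 2.582
v 4.26 -2.231 2.53
v 4.515 -2.106 3.289
v 4.204 -2.716 3.375
v 4.075 -2.458 3.688
v 4.268 -2.081 3.636
v 4.476 -2.499 3.128
v 3.516 -1.664 2.805
v 3.205 -2.274 2.891
v 3.452 -2.299 2.544
v 3.645 -1.922 2.492
v 3.519 -1.606 3.228
v 3.208 -2.216 3.313
v 3.46 -2.149 3.65
v 3.652 -1.772 3.598
v 3.244 -1.881 3.052
v 1.811 -3.907 -0.099
v 0.963 -3.245 0.749
v 2.457 -2.549 -0.514
v 1.608 -1.886 0.334
v 2.592 -4.014 0.766
v 1.743 -3.351 1.614
v 3.237 -2.655 0.351
v 2.389 -1.993 1.199
v 1.513 -2.226 -3.787
v 2.043 -2.134 -4.053
v 2.407 -3.694 -2.513
v 2.049 -1.968 -3.867
v 1.962 -1.847 -3.667
v 1.798 -1.792 -3.487
v 1.584 -1.811 -3.36
v 1.358 -1.903 -3.306
v 1.159 -2.05 -3.336
v 1.021 -2.227 -3.444
v 0.968 -2.405 -3.611
v 1.009 -2.551 -3.809
v 1.137 -2.642 -4.003
v 1.331 -2.66 -4.159
v 1.555 -2.604 -4.252
v 1.773 -2.482 -4.264
v 1.945 -2.316 -4.194
v -2.339 1.296 -3.573
v -1.138 1.274 -2.329
v -2.411 2.551 -3.482
v -1.209 2.529 -2.238
v -1.271 1.431 -4.602
v -0.069 1.409 -3.358
v -1.342 2.686 -4.511
v -0.141 2.664 -3.267
v -3.016 1.287 0.811
v -2.544 1.662 1.647
v -4.264 0.813 1.729
v -2.836 2.067 1.459
v -3.175 2.263 1.098
v -3.472 2.197 0.66
v -3.647 1.888 0.263
v -3.652 1.417 0.012
v -3.487 0.912 -0.024
v -3.196 0.506 0.164
v -2.856 0.31 0.525
v -2.559 0.376 0.963
v -2.385 0.685 1.36
v -2.379 1.156 1.611
f 1 38 17
f 38 12 41
f 17 41 6
f 38 41 17
f 1 17 13
f 17 6 18
f 13 18 2
f 17 18 13
f 1 13 22
f 13 2 23
f 22 23 8
f 13 23 22
f 1 22 34
f 22 8 37
f 34 37 11
f 22 37 34
f 1 34 38
f 34 11 42
f 38 42 12
f 34 42 38
f 2 18 29
f 18 6 32
f 29 32 10
f 18 32 29
f 6 41 19
f 41 12 40
f 19 40 5
f 41 40 19
f 12 42 39
f 42 11 35
f 39 35 3
f 42 35 39
f 11 37 36
f 37 8 24
f 36 24 7
f 37 24 36
f 8 23 28
f 23 2 25
f 28 25 9
f 23 25 28
f 4 30 16
f 30 10 31
f 16 31 5
f 30 31 16
f 4 16 14
f 16 5 15
f 14 15 3
f 16 15 14
f 4 14 21
f 14 3 20
f 21 20 7
f 14 20 21
f 4 21 26
f 21 7 27
f 26 27 9
f 21 27 26
f 4 26 30
f 26 9 33
f 30 33 10
f 26 33 30
f 5 31 19
f 31 10 32
f 19 32 6
f 31 32 19
f 3 15 39
f 15 5 40
f 39 40 12
f 15 40 39
f 7 20 36
f 20 3 35
f 36 35 11
f 20 35 36
f 9 27 28
f 27 7 24
f 28 24 8
f 27 24 28
f 10 33 29
f 33 9 25
f 29 25 2
f 33 25 29
f 44 46 43
f 47 44 43
f 43 46 45
f 45 47 43
f 44 50 46
f 48 44 47
f 48 50 44
f 46 50 45
f 49 47 45
f 45 50 49
f 49 48 47
f 50 48 49
f 52 51 54
f 52 54 53
f 54 51 55
f 54 55 53
f 55 51 56
f 55 56 53
f 56 51 57
f 56 57 53
f 57 51 58
f 57 58 53
f 58 51 59
f 58 59 53
f 59 51 60
f 59 60 53
f 60 51 61
f 60 61 53
f 61 51 62
f 61 62 53
f 62 51 63
f 62 63 53
f 63 51 64
f 63 64 53
f 64 51 65
f 64 65 53
f 65 51 66
f 65 66 53
f 66 51 67
f 66 67 53
f 67 51 52
f 67 52 53
f 69 71 68
f 72 69 68
f 68 71 70
f 70 72 68
f 69 75 71
f 73 69 72
f 73 75 69
f 71 75 70
f 74 72 70
f 70 75 74
f 74 73 72
f 75 73 74
f 77 76 79
f 77 79 78
f 79 76 80
f 79 80 78
f 80 76 81
f 80 81 78
f 81 76 82
f 81 82 78
f 82 76 83
f 82 83 78
f 83 76 84
f 83 84 78
f 84 76 85
f 84 85 78
f 85 76 86
f 85 86 78
f 86 76 87
f 86 87 78
f 87 76 88
f 87 88 78
f 88 76 89
f 88 89 78
f 89 76 77
f 89 77 78



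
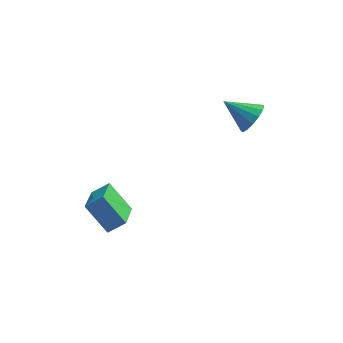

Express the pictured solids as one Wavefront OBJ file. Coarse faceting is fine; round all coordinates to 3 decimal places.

v 3.255 2.377 3.281
v 3.819 2.796 4.021
v 1.685 2.763 4.259
v 3.711 3.193 3.691
v 3.48 3.372 3.25
v 3.19 3.284 2.818
v 2.917 2.953 2.51
v 2.735 2.468 2.409
v 2.692 1.959 2.541
v 2.8 1.562 2.872
v 3.031 1.383 3.312
v 3.321 1.471 3.744
v 3.594 1.801 4.052
v 3.776 2.286 4.154
v -4.826 -3.876 1.486
v -3.918 -3.637 2.149
v -4.733 -2.07 0.706
v -3.824 -1.83 1.369
v -3.616 -4.55 0.071
v -2.707 -4.31 0.734
v -3.522 -2.743 -0.709
v -2.614 -2.504 -0.046
f 2 1 4
f 2 4 3
f 4 1 5
f 4 5 3
f 5 1 6
f 5 6 3
f 6 1 7
f 6 7 3
f 7 1 8
f 7 8 3
f 8 1 9
f 8 9 3
f 9 1 10
f 9 10 3
f 10 1 11
f 10 11 3
f 11 1 12
f 11 12 3
f 12 1 13
f 12 13 3
f 13 1 14
f 13 14 3
f 14 1 2
f 14 2 3
f 16 18 15
f 19 16 15
f 15 18 17
f 17 19 15
f 16 22 18
f 20 16 19
f 20 22 16
f 18 22 17
f 21 19 17
f 17 22 21
f 21 20 19
f 22 20 21



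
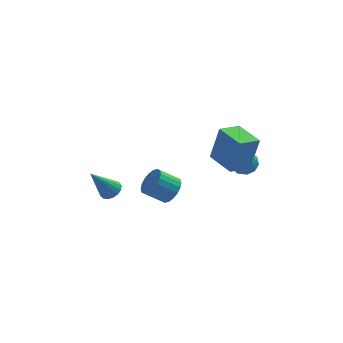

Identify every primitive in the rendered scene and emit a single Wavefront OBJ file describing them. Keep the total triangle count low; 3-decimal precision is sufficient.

v -0.254 2.226 -1.679
v 0.204 2.455 -1.077
v -0.768 2.463 -0.34
v -1.226 2.234 -0.941
v 0.1 2.76 -1.218
v -0.871 2.769 -0.48
v -0.074 2.96 -1.449
v -1.045 2.968 -0.712
v -0.283 3.014 -1.726
v -1.255 3.022 -0.989
v -0.487 2.912 -1.994
v -1.459 2.92 -1.256
v -0.645 2.674 -2.199
v -1.617 2.682 -1.461
v -0.725 2.347 -2.301
v -1.697 2.356 -1.564
v -0.712 1.997 -2.28
v -1.684 2.005 -1.543
v -0.609 1.691 -2.14
v -1.58 1.7 -1.402
v -0.435 1.492 -1.908
v -1.406 1.5 -1.171
v -0.225 1.438 -1.631
v -1.197 1.446 -0.894
v -0.021 1.54 -1.364
v -0.993 1.548 -0.626
v 0.137 1.778 -1.159
v -0.835 1.786 -0.421
v 0.217 2.104 -1.056
v -0.755 2.113 -0.319
v 2.578 1.61 0.859
v 3.238 1.755 1.123
v 2.882 0.485 0.717
v 3.542 0.63 0.981
v 2.964 0.653 1.418
v 2.776 1.348 1.506
v 3.344 0.892 0.334
v 3.156 1.587 0.422
v 3.712 1.312 0.798
v 3.476 1.164 1.468
v 2.644 1.076 0.372
v 2.408 0.928 1.042
v 2.881 1.781 1.003
v 3.239 0.459 0.837
v 2.899 0.472 1.094
v 3.287 0.557 1.249
v 2.609 1.542 1.229
v 2.997 1.627 1.384
v 2.836 0.979 1.557
v 3.123 0.613 0.456
v 3.511 0.698 0.611
v 2.833 1.683 0.591
v 3.221 1.768 0.746
v 3.284 1.261 0.283
v 3.547 1.606 0.968
v 3.726 0.945 0.884
v 3.61 1.099 0.504
v 3.499 1.507 0.555
v 3.409 1.519 1.362
v 3.588 0.858 1.278
v 3.248 0.871 1.535
v 3.138 1.28 1.587
v 3.688 1.258 1.171
v 2.532 1.382 0.562
v 2.711 0.721 0.478
v 2.982 0.96 0.253
v 2.872 1.369 0.305
v 2.394 1.295 0.956
v 2.573 0.634 0.872
v 2.621 0.733 1.285
v 2.51 1.141 1.336
v 2.432 0.982 0.669
v -3.082 3.138 -2.144
v -2.774 2.617 -2.07
v -4.058 2.782 -0.576
v -2.614 2.814 -1.926
v -2.561 3.085 -1.831
v -2.628 3.369 -1.808
v -2.799 3.599 -1.862
v -3.035 3.724 -1.981
v -3.281 3.715 -2.136
v -3.483 3.573 -2.294
v -3.592 3.332 -2.417
v -3.585 3.047 -2.477
v -3.462 2.782 -2.461
v -3.253 2.599 -2.372
v -3.004 2.54 -2.231
v 1.967 -2.006 2.772
v 2.398 -1.875 4.546
v 1.219 -0.674 2.855
v 1.65 -0.543 4.629
v 2.95 -1.437 2.491
v 3.381 -1.306 4.265
v 2.202 -0.105 2.574
v 2.633 0.026 4.348
f 2 1 5
f 2 5 3
f 3 5 6
f 3 6 4
f 5 1 7
f 5 7 6
f 6 7 8
f 6 8 4
f 7 1 9
f 7 9 8
f 8 9 10
f 8 10 4
f 9 1 11
f 9 11 10
f 10 11 12
f 10 12 4
f 11 1 13
f 11 13 12
f 12 13 14
f 12 14 4
f 13 1 15
f 13 15 14
f 14 15 16
f 14 16 4
f 15 1 17
f 15 17 16
f 16 17 18
f 16 18 4
f 17 1 19
f 17 19 18
f 18 19 20
f 18 20 4
f 19 1 21
f 19 21 20
f 20 21 22
f 20 22 4
f 21 1 23
f 21 23 22
f 22 23 24
f 22 24 4
f 23 1 25
f 23 25 24
f 24 25 26
f 24 26 4
f 25 1 27
f 25 27 26
f 26 27 28
f 26 28 4
f 27 1 29
f 27 29 28
f 28 29 30
f 28 30 4
f 29 1 2
f 29 2 30
f 30 2 3
f 30 3 4
f 31 68 47
f 68 42 71
f 47 71 36
f 68 71 47
f 31 47 43
f 47 36 48
f 43 48 32
f 47 48 43
f 31 43 52
f 43 32 53
f 52 53 38
f 43 53 52
f 31 52 64
f 52 38 67
f 64 67 41
f 52 67 64
f 31 64 68
f 64 41 72
f 68 72 42
f 64 72 68
f 32 48 59
f 48 36 62
f 59 62 40
f 48 62 59
f 36 71 49
f 71 42 70
f 49 70 35
f 71 70 49
f 42 72 69
f 72 41 65
f 69 65 33
f 72 65 69
f 41 67 66
f 67 38 54
f 66 54 37
f 67 54 66
f 38 53 58
f 53 32 55
f 58 55 39
f 53 55 58
f 34 60 46
f 60 40 61
f 46 61 35
f 60 61 46
f 34 46 44
f 46 35 45
f 44 45 33
f 46 45 44
f 34 44 51
f 44 33 50
f 51 50 37
f 44 50 51
f 34 51 56
f 51 37 57
f 56 57 39
f 51 57 56
f 34 56 60
f 56 39 63
f 60 63 40
f 56 63 60
f 35 61 49
f 61 40 62
f 49 62 36
f 61 62 49
f 33 45 69
f 45 35 70
f 69 70 42
f 45 70 69
f 37 50 66
f 50 33 65
f 66 65 41
f 50 65 66
f 39 57 58
f 57 37 54
f 58 54 38
f 57 54 58
f 40 63 59
f 63 39 55
f 59 55 32
f 63 55 59
f 74 73 76
f 74 76 75
f 76 73 77
f 76 77 75
f 77 73 78
f 77 78 75
f 78 73 79
f 78 79 75
f 79 73 80
f 79 80 75
f 80 73 81
f 80 81 75
f 81 73 82
f 81 82 75
f 82 73 83
f 82 83 75
f 83 73 84
f 83 84 75
f 84 73 85
f 84 85 75
f 85 73 86
f 85 86 75
f 86 73 87
f 86 87 75
f 87 73 74
f 87 74 75
f 89 91 88
f 92 89 88
f 88 91 90
f 90 92 88
f 89 95 91
f 93 89 92
f 93 95 89
f 91 95 90
f 94 92 90
f 90 95 94
f 94 93 92
f 95 93 94



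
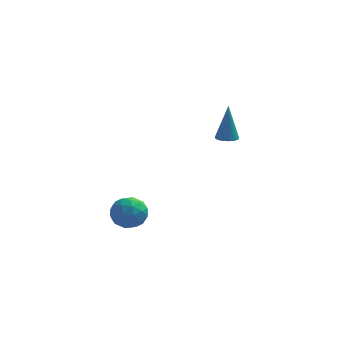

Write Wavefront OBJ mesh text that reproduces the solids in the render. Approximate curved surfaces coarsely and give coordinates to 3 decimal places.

v -0.507 -2.177 -1.979
v 0.048 -2.196 -1.174
v -0.348 -3.744 -2.126
v 0.207 -3.763 -1.321
v -0.747 -3.562 -1.252
v -0.845 -2.593 -1.161
v 0.545 -3.347 -2.139
v 0.447 -2.378 -2.048
v 0.699 -2.919 -1.273
v -0.1 -3.052 -0.725
v -0.2 -2.888 -2.575
v -0.999 -3.021 -2.027
v -0.244 -2.049 -1.564
v -0.056 -3.891 -1.736
v -0.617 -3.773 -1.695
v -0.291 -3.784 -1.223
v -0.769 -2.282 -1.556
v -0.442 -2.293 -1.083
v -0.909 -3.096 -1.128
v 0.142 -3.647 -2.217
v 0.469 -3.658 -1.744
v -0.009 -2.156 -2.077
v 0.317 -2.167 -1.605
v 0.609 -2.844 -2.172
v 0.465 -2.485 -1.149
v 0.559 -3.406 -1.235
v 0.758 -3.162 -1.716
v 0.7 -2.592 -1.663
v -0.004 -2.563 -0.827
v 0.09 -3.484 -0.913
v -0.471 -3.366 -0.872
v -0.529 -2.796 -0.819
v 0.378 -2.988 -0.885
v -0.39 -2.456 -2.387
v -0.296 -3.377 -2.473
v 0.229 -3.144 -2.481
v 0.171 -2.574 -2.428
v -0.859 -2.534 -2.065
v -0.765 -3.455 -2.151
v -1 -3.348 -1.637
v -1.058 -2.778 -1.584
v -0.678 -2.952 -2.415
v 3.945 3.638 0.094
v 4.31 4.12 0.011
v 3.975 3.982 2.206
v 4.062 4.229 -0.004
v 3.791 4.221 0.001
v 3.55 4.098 0.025
v 3.388 3.884 0.062
v 3.336 3.621 0.105
v 3.404 3.361 0.146
v 3.58 3.157 0.177
v 3.828 3.048 0.192
v 4.1 3.056 0.186
v 4.34 3.179 0.163
v 4.503 3.393 0.126
v 4.555 3.656 0.083
v 4.486 3.915 0.041
f 1 38 17
f 38 12 41
f 17 41 6
f 38 41 17
f 1 17 13
f 17 6 18
f 13 18 2
f 17 18 13
f 1 13 22
f 13 2 23
f 22 23 8
f 13 23 22
f 1 22 34
f 22 8 37
f 34 37 11
f 22 37 34
f 1 34 38
f 34 11 42
f 38 42 12
f 34 42 38
f 2 18 29
f 18 6 32
f 29 32 10
f 18 32 29
f 6 41 19
f 41 12 40
f 19 40 5
f 41 40 19
f 12 42 39
f 42 11 35
f 39 35 3
f 42 35 39
f 11 37 36
f 37 8 24
f 36 24 7
f 37 24 36
f 8 23 28
f 23 2 25
f 28 25 9
f 23 25 28
f 4 30 16
f 30 10 31
f 16 31 5
f 30 31 16
f 4 16 14
f 16 5 15
f 14 15 3
f 16 15 14
f 4 14 21
f 14 3 20
f 21 20 7
f 14 20 21
f 4 21 26
f 21 7 27
f 26 27 9
f 21 27 26
f 4 26 30
f 26 9 33
f 30 33 10
f 26 33 30
f 5 31 19
f 31 10 32
f 19 32 6
f 31 32 19
f 3 15 39
f 15 5 40
f 39 40 12
f 15 40 39
f 7 20 36
f 20 3 35
f 36 35 11
f 20 35 36
f 9 27 28
f 27 7 24
f 28 24 8
f 27 24 28
f 10 33 29
f 33 9 25
f 29 25 2
f 33 25 29
f 44 43 46
f 44 46 45
f 46 43 47
f 46 47 45
f 47 43 48
f 47 48 45
f 48 43 49
f 48 49 45
f 49 43 50
f 49 50 45
f 50 43 51
f 50 51 45
f 51 43 52
f 51 52 45
f 52 43 53
f 52 53 45
f 53 43 54
f 53 54 45
f 54 43 55
f 54 55 45
f 55 43 56
f 55 56 45
f 56 43 57
f 56 57 45
f 57 43 58
f 57 58 45
f 58 43 44
f 58 44 45



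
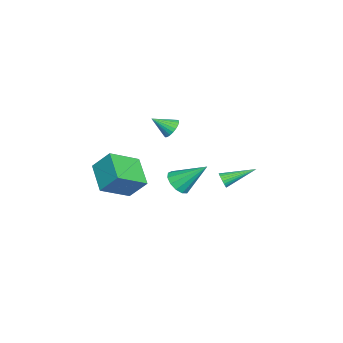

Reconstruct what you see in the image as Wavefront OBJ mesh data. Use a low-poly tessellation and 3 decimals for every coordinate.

v -1.806 -0.408 -0.053
v -1.589 -0.775 -0.608
v -1.614 -1.512 0.753
v -1.354 -0.669 -0.519
v -1.187 -0.523 -0.359
v -1.115 -0.36 -0.152
v -1.148 -0.204 0.07
v -1.281 -0.079 0.273
v -1.494 -0.004 0.427
v -1.755 0.009 0.507
v -2.023 -0.041 0.503
v -2.259 -0.147 0.414
v -2.425 -0.293 0.254
v -2.498 -0.456 0.047
v -2.465 -0.612 -0.175
v -2.332 -0.737 -0.378
v -2.118 -0.812 -0.532
v -1.858 -0.825 -0.612
v -1.213 0.067 -4.05
v -0.87 0.626 -4.667
v -1.207 1.693 -2.57
v -1.375 0.663 -4.705
v -1.828 0.51 -4.535
v -2.086 0.217 -4.212
v -2.067 -0.124 -3.837
v -1.777 -0.405 -3.53
v -1.308 -0.536 -3.388
v -0.809 -0.476 -3.457
v -0.438 -0.243 -3.713
v -0.314 0.087 -4.077
v -0.475 0.411 -4.433
v 2.154 3.059 -1.458
v 2.332 3.293 -1.875
v 1.526 4.781 -0.762
v 2.146 3.248 -1.932
v 1.962 3.174 -1.916
v 1.807 3.083 -1.831
v 1.705 2.989 -1.689
v 1.671 2.905 -1.511
v 1.711 2.844 -1.326
v 1.818 2.817 -1.161
v 1.976 2.826 -1.041
v 2.162 2.871 -0.984
v 2.346 2.944 -0.999
v 2.501 3.035 -1.085
v 2.603 3.13 -1.227
v 2.637 3.214 -1.404
v 2.597 3.274 -1.589
v 2.49 3.302 -1.755
v -0.638 -3.055 -3.136
v 0.567 -4.449 -2.088
v -0.496 -2.021 -1.923
v 0.71 -3.415 -0.875
v 1.03 -2.265 -4.005
v 2.236 -3.659 -2.957
v 1.173 -1.231 -2.792
v 2.378 -2.625 -1.744
f 2 1 4
f 2 4 3
f 4 1 5
f 4 5 3
f 5 1 6
f 5 6 3
f 6 1 7
f 6 7 3
f 7 1 8
f 7 8 3
f 8 1 9
f 8 9 3
f 9 1 10
f 9 10 3
f 10 1 11
f 10 11 3
f 11 1 12
f 11 12 3
f 12 1 13
f 12 13 3
f 13 1 14
f 13 14 3
f 14 1 15
f 14 15 3
f 15 1 16
f 15 16 3
f 16 1 17
f 16 17 3
f 17 1 18
f 17 18 3
f 18 1 2
f 18 2 3
f 20 19 22
f 20 22 21
f 22 19 23
f 22 23 21
f 23 19 24
f 23 24 21
f 24 19 25
f 24 25 21
f 25 19 26
f 25 26 21
f 26 19 27
f 26 27 21
f 27 19 28
f 27 28 21
f 28 19 29
f 28 29 21
f 29 19 30
f 29 30 21
f 30 19 31
f 30 31 21
f 31 19 20
f 31 20 21
f 33 32 35
f 33 35 34
f 35 32 36
f 35 36 34
f 36 32 37
f 36 37 34
f 37 32 38
f 37 38 34
f 38 32 39
f 38 39 34
f 39 32 40
f 39 40 34
f 40 32 41
f 40 41 34
f 41 32 42
f 41 42 34
f 42 32 43
f 42 43 34
f 43 32 44
f 43 44 34
f 44 32 45
f 44 45 34
f 45 32 46
f 45 46 34
f 46 32 47
f 46 47 34
f 47 32 48
f 47 48 34
f 48 32 49
f 48 49 34
f 49 32 33
f 49 33 34
f 51 53 50
f 54 51 50
f 50 53 52
f 52 54 50
f 51 57 53
f 55 51 54
f 55 57 51
f 53 57 52
f 56 54 52
f 52 57 56
f 56 55 54
f 57 55 56



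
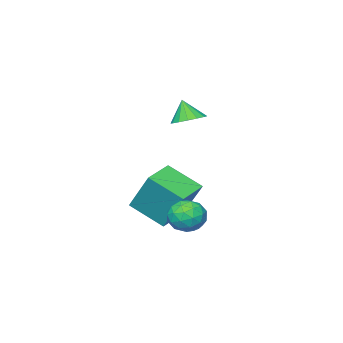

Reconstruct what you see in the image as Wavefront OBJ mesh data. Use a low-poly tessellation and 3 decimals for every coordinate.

v 1.319 1.415 3.488
v 2.026 1.248 3.419
v 1.321 1.025 4.452
v 2.022 1.598 3.56
v 1.829 1.899 3.683
v 1.5 2.071 3.753
v 1.122 2.066 3.752
v 0.797 1.888 3.68
v 0.612 1.582 3.557
v 0.616 1.232 3.415
v 0.809 0.931 3.293
v 1.138 0.759 3.223
v 1.516 0.764 3.224
v 1.841 0.942 3.296
v 2.631 3.463 -0.213
v 3.446 3.392 -0.362
v 2.374 2.608 -1.218
v 3.189 2.537 -1.367
v 2.865 2.22 -0.671
v 3.024 2.749 -0.05
v 2.796 3.251 -1.53
v 2.955 3.78 -0.909
v 3.548 3.262 -1.176
v 3.59 2.625 -0.645
v 2.23 3.375 -0.935
v 2.272 2.738 -0.404
v 3.061 3.502 -0.199
v 2.759 2.498 -1.381
v 2.568 2.311 -0.971
v 3.047 2.27 -1.059
v 2.813 3.124 -0.016
v 3.292 3.083 -0.103
v 2.95 2.394 -0.285
v 2.528 2.917 -1.477
v 3.007 2.876 -1.564
v 2.773 3.73 -0.521
v 3.252 3.689 -0.609
v 2.87 3.606 -1.295
v 3.6 3.384 -0.765
v 3.449 2.882 -1.356
v 3.218 3.302 -1.452
v 3.311 3.612 -1.087
v 3.624 3.01 -0.453
v 3.473 2.508 -1.044
v 3.283 2.321 -0.634
v 3.376 2.632 -0.269
v 3.684 2.933 -0.931
v 2.347 3.492 -0.536
v 2.196 2.99 -1.127
v 2.444 3.368 -1.311
v 2.537 3.679 -0.946
v 2.371 3.118 -0.224
v 2.22 2.616 -0.815
v 2.509 2.388 -0.493
v 2.602 2.698 -0.128
v 2.136 3.067 -0.649
v 1.049 0.791 -1.793
v 1.578 -0.622 -0.907
v 1.031 1.902 -0.01
v 1.559 0.488 0.875
v 2.441 1.172 -2.015
v 2.969 -0.242 -1.13
v 2.422 2.282 -0.233
v 2.951 0.869 0.653
f 2 1 4
f 2 4 3
f 4 1 5
f 4 5 3
f 5 1 6
f 5 6 3
f 6 1 7
f 6 7 3
f 7 1 8
f 7 8 3
f 8 1 9
f 8 9 3
f 9 1 10
f 9 10 3
f 10 1 11
f 10 11 3
f 11 1 12
f 11 12 3
f 12 1 13
f 12 13 3
f 13 1 14
f 13 14 3
f 14 1 2
f 14 2 3
f 15 52 31
f 52 26 55
f 31 55 20
f 52 55 31
f 15 31 27
f 31 20 32
f 27 32 16
f 31 32 27
f 15 27 36
f 27 16 37
f 36 37 22
f 27 37 36
f 15 36 48
f 36 22 51
f 48 51 25
f 36 51 48
f 15 48 52
f 48 25 56
f 52 56 26
f 48 56 52
f 16 32 43
f 32 20 46
f 43 46 24
f 32 46 43
f 20 55 33
f 55 26 54
f 33 54 19
f 55 54 33
f 26 56 53
f 56 25 49
f 53 49 17
f 56 49 53
f 25 51 50
f 51 22 38
f 50 38 21
f 51 38 50
f 22 37 42
f 37 16 39
f 42 39 23
f 37 39 42
f 18 44 30
f 44 24 45
f 30 45 19
f 44 45 30
f 18 30 28
f 30 19 29
f 28 29 17
f 30 29 28
f 18 28 35
f 28 17 34
f 35 34 21
f 28 34 35
f 18 35 40
f 35 21 41
f 40 41 23
f 35 41 40
f 18 40 44
f 40 23 47
f 44 47 24
f 40 47 44
f 19 45 33
f 45 24 46
f 33 46 20
f 45 46 33
f 17 29 53
f 29 19 54
f 53 54 26
f 29 54 53
f 21 34 50
f 34 17 49
f 50 49 25
f 34 49 50
f 23 41 42
f 41 21 38
f 42 38 22
f 41 38 42
f 24 47 43
f 47 23 39
f 43 39 16
f 47 39 43
f 58 60 57
f 61 58 57
f 57 60 59
f 59 61 57
f 58 64 60
f 62 58 61
f 62 64 58
f 60 64 59
f 63 61 59
f 59 64 63
f 63 62 61
f 64 62 63



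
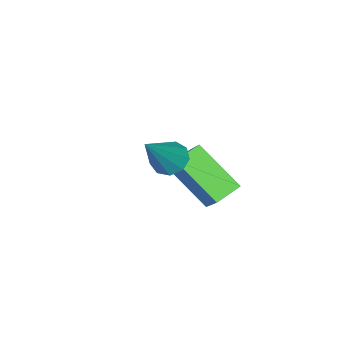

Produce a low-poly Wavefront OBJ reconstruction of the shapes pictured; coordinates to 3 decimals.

v -3.796 1.619 -3.336
v -3.684 0.092 -2.095
v -4.67 1.828 -2.999
v -4.559 0.302 -1.759
v -3.161 2.538 -2.261
v -3.05 1.012 -1.021
v -4.036 2.748 -1.925
v -3.924 1.221 -0.684
v -1.755 1.88 0.265
v -1.284 1.802 -0.146
v -0.525 2 1.655
v -1.374 2.221 -0.102
v -1.642 2.481 0.113
v -1.964 2.459 0.4
v -2.187 2.166 0.623
v -2.209 1.739 0.679
v -2.018 1.378 0.541
v -1.704 1.252 0.274
v -1.414 1.419 0.003
f 2 4 1
f 5 2 1
f 1 4 3
f 3 5 1
f 2 8 4
f 6 2 5
f 6 8 2
f 4 8 3
f 7 5 3
f 3 8 7
f 7 6 5
f 8 6 7
f 10 9 12
f 10 12 11
f 12 9 13
f 12 13 11
f 13 9 14
f 13 14 11
f 14 9 15
f 14 15 11
f 15 9 16
f 15 16 11
f 16 9 17
f 16 17 11
f 17 9 18
f 17 18 11
f 18 9 19
f 18 19 11
f 19 9 10
f 19 10 11



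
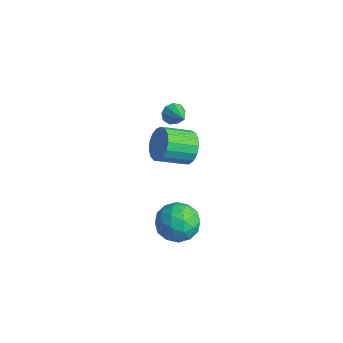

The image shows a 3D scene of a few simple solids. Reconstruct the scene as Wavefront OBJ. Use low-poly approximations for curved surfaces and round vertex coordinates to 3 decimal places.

v -1.06 0.766 2.855
v -0.748 1.224 2.461
v 0.24 0.474 3.545
v -0.907 1.428 2.847
v -1.137 1.323 3.237
v -1.332 0.958 3.448
v -1.399 0.502 3.382
v -1.308 0.17 3.07
v -1.1 0.117 2.657
v -0.874 0.367 2.336
v -0.735 0.805 2.259
v -2.095 2.633 -2.083
v -1.305 2.682 -1.334
v -1.955 1.115 -0.547
v -2.745 1.067 -1.297
v -1.696 2.952 -1.12
v -2.347 1.385 -0.333
v -2.179 3.149 -1.127
v -2.83 1.582 -0.34
v -2.643 3.228 -1.352
v -3.293 1.661 -0.566
v -2.981 3.171 -1.746
v -3.631 1.604 -0.959
v -3.116 2.991 -2.216
v -3.766 1.424 -1.43
v -3.017 2.729 -2.656
v -3.667 1.162 -1.87
v -2.707 2.445 -2.965
v -3.357 0.878 -2.179
v -2.256 2.204 -3.072
v -2.907 0.637 -2.285
v -1.769 2.062 -2.952
v -2.419 0.495 -2.166
v -1.356 2.051 -2.634
v -2.006 0.484 -1.847
v -1.113 2.173 -2.189
v -1.763 0.606 -1.402
v -1.094 2.401 -1.72
v -1.744 0.834 -0.933
v 2.735 -2.315 -0.601
v 3.792 -1.767 -0.91
v 3.748 -3.713 0.39
v 4.805 -3.165 0.081
v 4.038 -2.619 0.872
v 3.412 -1.755 0.26
v 4.128 -3.725 -0.78
v 3.502 -2.861 -1.392
v 4.653 -2.639 -1.021
v 4.598 -1.955 0.001
v 2.942 -3.525 -0.521
v 2.887 -2.841 0.501
v 3.174 -1.918 -0.842
v 4.366 -3.562 0.322
v 3.915 -3.241 0.788
v 4.536 -2.919 0.606
v 2.951 -1.911 -0.155
v 3.572 -1.589 -0.336
v 3.717 -2.09 0.711
v 3.968 -3.891 -0.184
v 4.589 -3.569 -0.365
v 3.004 -2.561 -1.126
v 3.625 -2.239 -1.308
v 3.823 -3.39 -1.231
v 4.302 -2.109 -1.089
v 4.898 -2.93 -0.507
v 4.5 -3.259 -1.013
v 4.131 -2.752 -1.373
v 4.269 -1.707 -0.489
v 4.865 -2.528 0.093
v 4.414 -2.207 0.559
v 4.046 -1.7 0.199
v 4.776 -2.219 -0.554
v 2.675 -2.952 -0.613
v 3.271 -3.773 -0.031
v 3.494 -3.78 -0.719
v 3.126 -3.273 -1.079
v 2.642 -2.55 -0.013
v 3.238 -3.371 0.569
v 3.409 -2.728 0.853
v 3.04 -2.221 0.493
v 2.764 -3.261 0.034
f 2 1 4
f 2 4 3
f 4 1 5
f 4 5 3
f 5 1 6
f 5 6 3
f 6 1 7
f 6 7 3
f 7 1 8
f 7 8 3
f 8 1 9
f 8 9 3
f 9 1 10
f 9 10 3
f 10 1 11
f 10 11 3
f 11 1 2
f 11 2 3
f 13 12 16
f 13 16 14
f 14 16 17
f 14 17 15
f 16 12 18
f 16 18 17
f 17 18 19
f 17 19 15
f 18 12 20
f 18 20 19
f 19 20 21
f 19 21 15
f 20 12 22
f 20 22 21
f 21 22 23
f 21 23 15
f 22 12 24
f 22 24 23
f 23 24 25
f 23 25 15
f 24 12 26
f 24 26 25
f 25 26 27
f 25 27 15
f 26 12 28
f 26 28 27
f 27 28 29
f 27 29 15
f 28 12 30
f 28 30 29
f 29 30 31
f 29 31 15
f 30 12 32
f 30 32 31
f 31 32 33
f 31 33 15
f 32 12 34
f 32 34 33
f 33 34 35
f 33 35 15
f 34 12 36
f 34 36 35
f 35 36 37
f 35 37 15
f 36 12 38
f 36 38 37
f 37 38 39
f 37 39 15
f 38 12 13
f 38 13 39
f 39 13 14
f 39 14 15
f 40 77 56
f 77 51 80
f 56 80 45
f 77 80 56
f 40 56 52
f 56 45 57
f 52 57 41
f 56 57 52
f 40 52 61
f 52 41 62
f 61 62 47
f 52 62 61
f 40 61 73
f 61 47 76
f 73 76 50
f 61 76 73
f 40 73 77
f 73 50 81
f 77 81 51
f 73 81 77
f 41 57 68
f 57 45 71
f 68 71 49
f 57 71 68
f 45 80 58
f 80 51 79
f 58 79 44
f 80 79 58
f 51 81 78
f 81 50 74
f 78 74 42
f 81 74 78
f 50 76 75
f 76 47 63
f 75 63 46
f 76 63 75
f 47 62 67
f 62 41 64
f 67 64 48
f 62 64 67
f 43 69 55
f 69 49 70
f 55 70 44
f 69 70 55
f 43 55 53
f 55 44 54
f 53 54 42
f 55 54 53
f 43 53 60
f 53 42 59
f 60 59 46
f 53 59 60
f 43 60 65
f 60 46 66
f 65 66 48
f 60 66 65
f 43 65 69
f 65 48 72
f 69 72 49
f 65 72 69
f 44 70 58
f 70 49 71
f 58 71 45
f 70 71 58
f 42 54 78
f 54 44 79
f 78 79 51
f 54 79 78
f 46 59 75
f 59 42 74
f 75 74 50
f 59 74 75
f 48 66 67
f 66 46 63
f 67 63 47
f 66 63 67
f 49 72 68
f 72 48 64
f 68 64 41
f 72 64 68



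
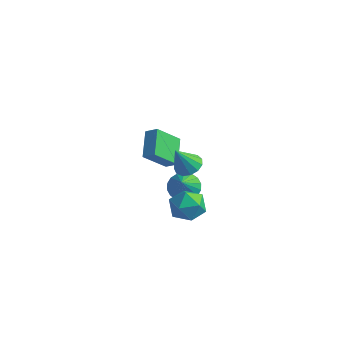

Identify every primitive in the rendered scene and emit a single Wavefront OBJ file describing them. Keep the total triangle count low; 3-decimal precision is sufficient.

v -2.761 4.555 -4.137
v -2.336 3.956 -4.801
v -2.079 3.405 -2.663
v -2.019 4.251 -4.718
v -1.85 4.606 -4.519
v -1.86 4.951 -4.245
v -2.05 5.217 -3.95
v -2.38 5.352 -3.692
v -2.786 5.33 -3.521
v -3.187 5.153 -3.473
v -3.503 4.859 -3.556
v -3.673 4.504 -3.755
v -3.662 4.159 -4.029
v -3.473 3.892 -4.324
v -3.143 3.757 -4.582
v -2.737 3.78 -4.753
v 1.242 -0.449 2.889
v 2.029 -0.668 2.954
v 0.918 -1.171 4.371
v 1.994 -0.251 3.15
v 1.72 0.103 3.263
v 1.294 0.282 3.257
v 0.851 0.229 3.135
v 0.533 -0.039 2.934
v 0.439 -0.437 2.72
v 0.601 -0.839 2.559
v 0.965 -1.117 2.503
v 1.418 -1.183 2.569
v 1.814 -1.015 2.738
v -5.018 3.922 0.041
v -4.29 4.072 0.493
v -4.417 5.266 -1.372
v -3.689 5.415 -0.92
v -4.151 2.545 -0.9
v -3.423 2.694 -0.448
v -3.55 3.888 -2.313
v -2.822 4.038 -1.861
v -0.444 3.148 -2.734
v 0.087 2.768 -3.701
v -1.727 1.772 -2.899
v -1.196 1.392 -3.866
v -0.673 1.276 -2.829
v 0.12 2.126 -2.727
v -1.76 2.414 -3.873
v -0.967 3.264 -3.771
v -0.726 2.315 -4.405
v -0.054 1.611 -3.76
v -1.586 2.929 -2.84
v -0.914 2.225 -2.195
f 2 1 4
f 2 4 3
f 4 1 5
f 4 5 3
f 5 1 6
f 5 6 3
f 6 1 7
f 6 7 3
f 7 1 8
f 7 8 3
f 8 1 9
f 8 9 3
f 9 1 10
f 9 10 3
f 10 1 11
f 10 11 3
f 11 1 12
f 11 12 3
f 12 1 13
f 12 13 3
f 13 1 14
f 13 14 3
f 14 1 15
f 14 15 3
f 15 1 16
f 15 16 3
f 16 1 2
f 16 2 3
f 18 17 20
f 18 20 19
f 20 17 21
f 20 21 19
f 21 17 22
f 21 22 19
f 22 17 23
f 22 23 19
f 23 17 24
f 23 24 19
f 24 17 25
f 24 25 19
f 25 17 26
f 25 26 19
f 26 17 27
f 26 27 19
f 27 17 28
f 27 28 19
f 28 17 29
f 28 29 19
f 29 17 18
f 29 18 19
f 31 33 30
f 34 31 30
f 30 33 32
f 32 34 30
f 31 37 33
f 35 31 34
f 35 37 31
f 33 37 32
f 36 34 32
f 32 37 36
f 36 35 34
f 37 35 36
f 38 49 43
f 38 43 39
f 38 39 45
f 38 45 48
f 38 48 49
f 39 43 47
f 43 49 42
f 49 48 40
f 48 45 44
f 45 39 46
f 41 47 42
f 41 42 40
f 41 40 44
f 41 44 46
f 41 46 47
f 42 47 43
f 40 42 49
f 44 40 48
f 46 44 45
f 47 46 39



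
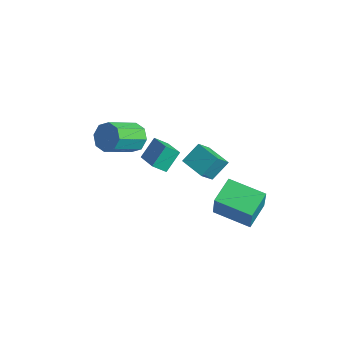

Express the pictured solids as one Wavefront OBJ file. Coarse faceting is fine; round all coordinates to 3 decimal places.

v -2.088 -1.07 2.326
v -1.748 -0.617 3.064
v -1.492 -2.417 4.052
v -1.832 -2.87 3.314
v -2.454 -0.699 3.096
v -2.198 -2.5 4.084
v -2.946 -0.998 2.678
v -2.69 -2.799 3.666
v -2.935 -1.34 2.053
v -2.679 -3.14 3.041
v -2.428 -1.523 1.588
v -2.172 -3.323 2.576
v -1.722 -1.44 1.556
v -1.466 -3.241 2.544
v -1.23 -1.141 1.974
v -0.974 -2.942 2.962
v -1.241 -0.8 2.599
v -0.985 -2.6 3.587
v 1.711 0.134 2.204
v 1.969 -0.705 3.051
v 1.746 1.091 3.141
v 2.003 0.252 3.988
v 3.177 0.328 1.952
v 3.434 -0.511 2.799
v 3.211 1.285 2.889
v 3.469 0.446 3.736
v -4.006 1.42 -2.209
v -4.322 0.722 -1.631
v -4.167 2.395 -1.12
v -4.483 1.697 -0.542
v -2.337 1.103 -1.678
v -2.653 0.405 -1.1
v -2.498 2.078 -0.589
v -2.814 1.38 -0.011
v 1.725 1.387 -2.252
v 2.473 0.944 -0.529
v 1.041 2.743 -1.607
v 1.788 2.3 0.116
v 3.512 2.52 -2.736
v 4.259 2.077 -1.013
v 2.827 3.876 -2.091
v 3.575 3.433 -0.368
f 2 1 5
f 2 5 3
f 3 5 6
f 3 6 4
f 5 1 7
f 5 7 6
f 6 7 8
f 6 8 4
f 7 1 9
f 7 9 8
f 8 9 10
f 8 10 4
f 9 1 11
f 9 11 10
f 10 11 12
f 10 12 4
f 11 1 13
f 11 13 12
f 12 13 14
f 12 14 4
f 13 1 15
f 13 15 14
f 14 15 16
f 14 16 4
f 15 1 17
f 15 17 16
f 16 17 18
f 16 18 4
f 17 1 2
f 17 2 18
f 18 2 3
f 18 3 4
f 20 22 19
f 23 20 19
f 19 22 21
f 21 23 19
f 20 26 22
f 24 20 23
f 24 26 20
f 22 26 21
f 25 23 21
f 21 26 25
f 25 24 23
f 26 24 25
f 28 30 27
f 31 28 27
f 27 30 29
f 29 31 27
f 28 34 30
f 32 28 31
f 32 34 28
f 30 34 29
f 33 31 29
f 29 34 33
f 33 32 31
f 34 32 33
f 36 38 35
f 39 36 35
f 35 38 37
f 37 39 35
f 36 42 38
f 40 36 39
f 40 42 36
f 38 42 37
f 41 39 37
f 37 42 41
f 41 40 39
f 42 40 41

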